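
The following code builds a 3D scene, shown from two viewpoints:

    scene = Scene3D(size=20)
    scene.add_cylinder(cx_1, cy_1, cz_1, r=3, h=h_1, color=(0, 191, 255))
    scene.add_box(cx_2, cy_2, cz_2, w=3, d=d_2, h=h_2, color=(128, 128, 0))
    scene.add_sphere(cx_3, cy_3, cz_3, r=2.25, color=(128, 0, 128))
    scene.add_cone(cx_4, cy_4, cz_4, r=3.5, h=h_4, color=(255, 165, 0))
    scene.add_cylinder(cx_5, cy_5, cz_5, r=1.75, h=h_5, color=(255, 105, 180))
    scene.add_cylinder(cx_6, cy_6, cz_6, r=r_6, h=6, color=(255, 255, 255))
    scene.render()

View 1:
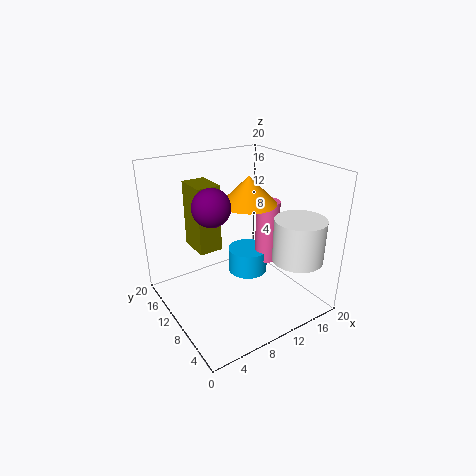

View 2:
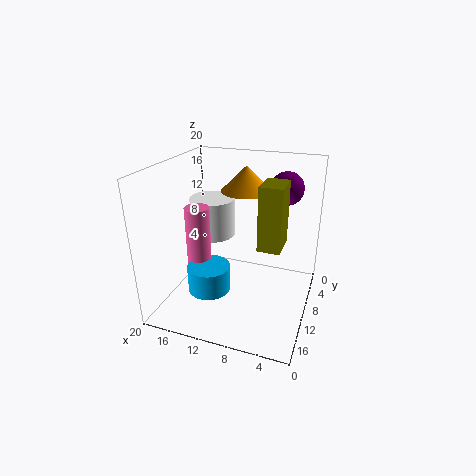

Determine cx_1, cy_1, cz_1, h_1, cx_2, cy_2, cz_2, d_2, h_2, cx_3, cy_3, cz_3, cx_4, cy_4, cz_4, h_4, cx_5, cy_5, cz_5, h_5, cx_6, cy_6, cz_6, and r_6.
cx_1 = 13.5; cy_1 = 12.5; cz_1 = 2.5; h_1 = 3.75; cx_2 = 3.5; cy_2 = 8.5; cz_2 = 10; d_2 = 4.25; h_2 = 8.5; cx_3 = 4.25; cy_3 = 6.75; cz_3 = 16.75; cx_4 = 9.75; cy_4 = 7.25; cz_4 = 16; h_4 = 3.5; cx_5 = 15.75; cy_5 = 10.75; cz_5 = 4.75; h_5 = 9.25; cx_6 = 16.25; cy_6 = 4.5; cz_6 = 7.25; r_6 = 3.5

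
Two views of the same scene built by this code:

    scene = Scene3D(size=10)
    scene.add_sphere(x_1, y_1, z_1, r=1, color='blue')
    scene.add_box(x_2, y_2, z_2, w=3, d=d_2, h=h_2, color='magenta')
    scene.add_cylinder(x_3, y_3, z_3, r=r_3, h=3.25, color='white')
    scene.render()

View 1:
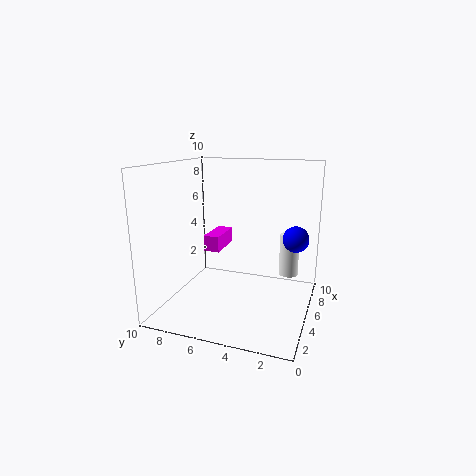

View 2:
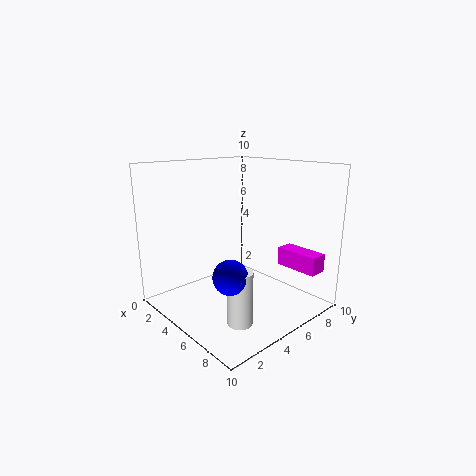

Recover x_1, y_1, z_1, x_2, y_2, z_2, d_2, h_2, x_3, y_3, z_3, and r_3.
x_1 = 8.25; y_1 = 1.5; z_1 = 4.25; x_2 = 6.75; y_2 = 7.25; z_2 = 3; d_2 = 1.25; h_2 = 1.25; x_3 = 8.5; y_3 = 2; z_3 = 1.25; r_3 = 0.75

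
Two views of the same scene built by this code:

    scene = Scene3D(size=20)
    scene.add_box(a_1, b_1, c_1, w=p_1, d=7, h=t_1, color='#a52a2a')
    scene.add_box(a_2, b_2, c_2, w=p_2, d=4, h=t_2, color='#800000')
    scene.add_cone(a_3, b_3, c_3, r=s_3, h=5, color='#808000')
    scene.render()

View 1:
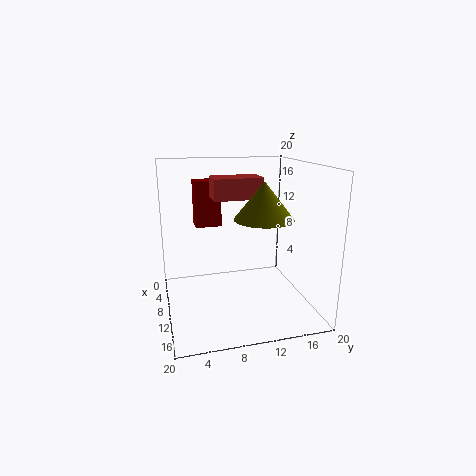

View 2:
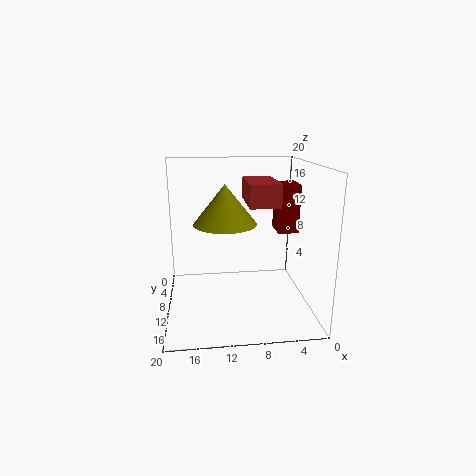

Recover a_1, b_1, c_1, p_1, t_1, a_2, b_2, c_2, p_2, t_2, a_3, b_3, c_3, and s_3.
a_1 = 5; b_1 = 7; c_1 = 15; p_1 = 4; t_1 = 3; a_2 = 1; b_2 = 5; c_2 = 10; p_2 = 3; t_2 = 7; a_3 = 12; b_3 = 13; c_3 = 13; s_3 = 4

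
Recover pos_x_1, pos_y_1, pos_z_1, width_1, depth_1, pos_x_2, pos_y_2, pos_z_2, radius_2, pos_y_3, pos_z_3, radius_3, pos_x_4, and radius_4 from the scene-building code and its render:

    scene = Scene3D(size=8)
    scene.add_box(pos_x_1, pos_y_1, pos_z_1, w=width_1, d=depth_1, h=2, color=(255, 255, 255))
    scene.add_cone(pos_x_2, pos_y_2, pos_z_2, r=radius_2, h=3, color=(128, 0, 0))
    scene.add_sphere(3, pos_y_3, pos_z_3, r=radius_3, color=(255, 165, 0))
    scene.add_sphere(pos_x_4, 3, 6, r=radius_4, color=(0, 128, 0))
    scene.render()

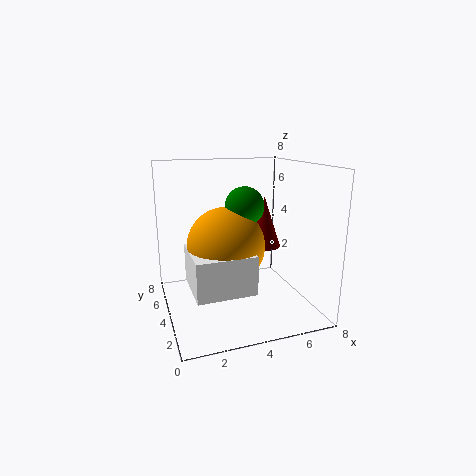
pos_x_1 = 1; pos_y_1 = 1; pos_z_1 = 2; width_1 = 3; depth_1 = 3; pos_x_2 = 6; pos_y_2 = 5; pos_z_2 = 3; radius_2 = 1; pos_y_3 = 3; pos_z_3 = 4; radius_3 = 2; pos_x_4 = 4; radius_4 = 1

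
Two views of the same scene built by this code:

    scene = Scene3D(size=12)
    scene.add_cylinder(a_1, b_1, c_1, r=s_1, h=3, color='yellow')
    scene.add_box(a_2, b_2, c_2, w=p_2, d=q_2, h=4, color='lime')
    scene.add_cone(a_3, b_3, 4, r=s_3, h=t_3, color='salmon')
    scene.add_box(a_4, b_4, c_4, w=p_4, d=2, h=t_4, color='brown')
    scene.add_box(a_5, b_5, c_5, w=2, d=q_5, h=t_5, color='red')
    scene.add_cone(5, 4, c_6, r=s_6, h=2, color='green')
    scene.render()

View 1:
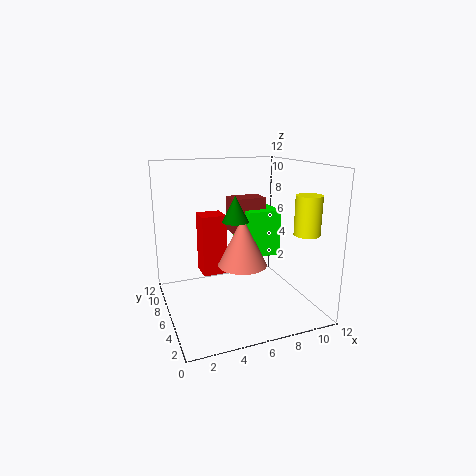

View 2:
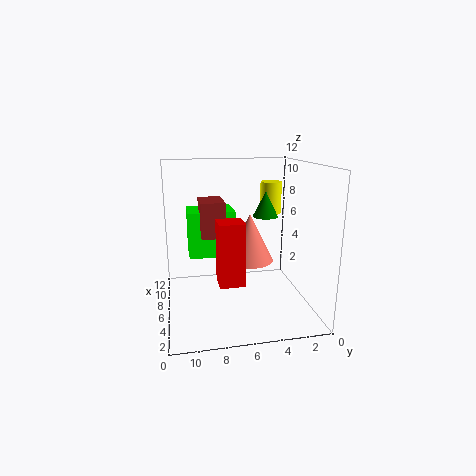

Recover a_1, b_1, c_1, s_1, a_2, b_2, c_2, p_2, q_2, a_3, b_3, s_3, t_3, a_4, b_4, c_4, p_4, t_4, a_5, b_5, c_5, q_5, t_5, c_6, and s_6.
a_1 = 10, b_1 = 2, c_1 = 7, s_1 = 1, a_2 = 7, b_2 = 6, c_2 = 4, p_2 = 3, q_2 = 4, a_3 = 6, b_3 = 5, s_3 = 2, t_3 = 4, a_4 = 6, b_4 = 7, c_4 = 6, p_4 = 3, t_4 = 3, a_5 = 3, b_5 = 6, c_5 = 3, q_5 = 2, t_5 = 5, c_6 = 8, s_6 = 1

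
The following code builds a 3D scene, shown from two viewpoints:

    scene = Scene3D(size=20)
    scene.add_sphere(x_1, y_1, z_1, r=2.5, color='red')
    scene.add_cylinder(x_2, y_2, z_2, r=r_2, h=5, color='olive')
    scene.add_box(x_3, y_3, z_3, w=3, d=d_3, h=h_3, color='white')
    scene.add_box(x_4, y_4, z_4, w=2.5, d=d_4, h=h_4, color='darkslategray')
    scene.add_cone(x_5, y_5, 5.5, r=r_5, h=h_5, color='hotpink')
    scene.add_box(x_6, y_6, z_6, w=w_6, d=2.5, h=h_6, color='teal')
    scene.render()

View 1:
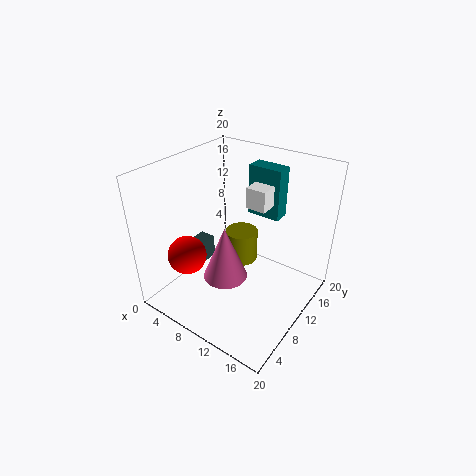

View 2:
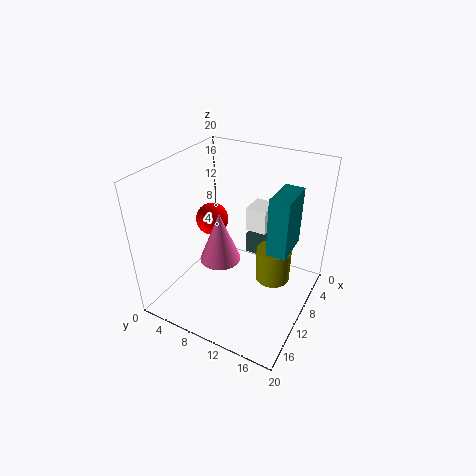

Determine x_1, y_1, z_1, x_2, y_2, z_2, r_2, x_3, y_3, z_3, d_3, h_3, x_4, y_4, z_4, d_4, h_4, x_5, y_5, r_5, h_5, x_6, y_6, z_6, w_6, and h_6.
x_1 = 6.5
y_1 = 3.5
z_1 = 9.5
x_2 = 7.5
y_2 = 14.5
z_2 = 3
r_2 = 2.5
x_3 = 9.5
y_3 = 12.5
z_3 = 13.5
d_3 = 2.5
h_3 = 3
x_4 = 1
y_4 = 8
z_4 = 3
d_4 = 4.5
h_4 = 3.5
x_5 = 10
y_5 = 7
r_5 = 3
h_5 = 7.5
x_6 = 8
y_6 = 15.5
z_6 = 11
w_6 = 5
h_6 = 7.5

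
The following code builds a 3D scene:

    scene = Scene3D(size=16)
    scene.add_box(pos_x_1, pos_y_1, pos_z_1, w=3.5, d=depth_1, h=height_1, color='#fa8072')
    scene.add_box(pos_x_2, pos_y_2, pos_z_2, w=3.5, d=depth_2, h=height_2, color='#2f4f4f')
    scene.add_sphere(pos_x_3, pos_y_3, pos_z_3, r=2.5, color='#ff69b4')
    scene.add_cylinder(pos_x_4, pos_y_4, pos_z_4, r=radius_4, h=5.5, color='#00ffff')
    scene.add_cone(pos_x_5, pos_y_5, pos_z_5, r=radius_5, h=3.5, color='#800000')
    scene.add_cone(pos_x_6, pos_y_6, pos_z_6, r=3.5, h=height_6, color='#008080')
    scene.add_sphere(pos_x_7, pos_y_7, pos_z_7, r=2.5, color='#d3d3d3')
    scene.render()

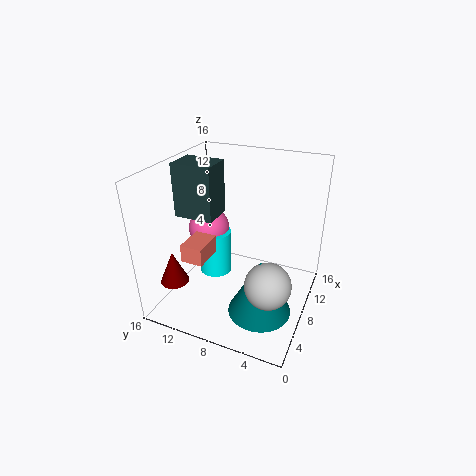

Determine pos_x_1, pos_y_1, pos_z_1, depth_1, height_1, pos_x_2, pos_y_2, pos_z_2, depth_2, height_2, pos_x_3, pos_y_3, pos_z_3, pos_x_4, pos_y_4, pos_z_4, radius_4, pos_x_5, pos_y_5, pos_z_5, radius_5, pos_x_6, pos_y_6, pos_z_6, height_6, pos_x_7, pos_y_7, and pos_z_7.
pos_x_1 = 4
pos_y_1 = 10.5
pos_z_1 = 6
depth_1 = 2.5
height_1 = 2
pos_x_2 = 6.5
pos_y_2 = 10.5
pos_z_2 = 10
depth_2 = 4.5
height_2 = 6
pos_x_3 = 10.5
pos_y_3 = 13
pos_z_3 = 7
pos_x_4 = 10
pos_y_4 = 12
pos_z_4 = 1.5
radius_4 = 2
pos_x_5 = 2.5
pos_y_5 = 13
pos_z_5 = 4.5
radius_5 = 1.5
pos_x_6 = 6
pos_y_6 = 4.5
pos_z_6 = 0.5
height_6 = 6.5
pos_x_7 = 5.5
pos_y_7 = 3.5
pos_z_7 = 4.5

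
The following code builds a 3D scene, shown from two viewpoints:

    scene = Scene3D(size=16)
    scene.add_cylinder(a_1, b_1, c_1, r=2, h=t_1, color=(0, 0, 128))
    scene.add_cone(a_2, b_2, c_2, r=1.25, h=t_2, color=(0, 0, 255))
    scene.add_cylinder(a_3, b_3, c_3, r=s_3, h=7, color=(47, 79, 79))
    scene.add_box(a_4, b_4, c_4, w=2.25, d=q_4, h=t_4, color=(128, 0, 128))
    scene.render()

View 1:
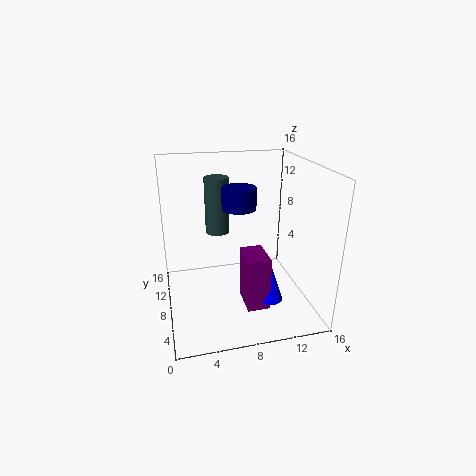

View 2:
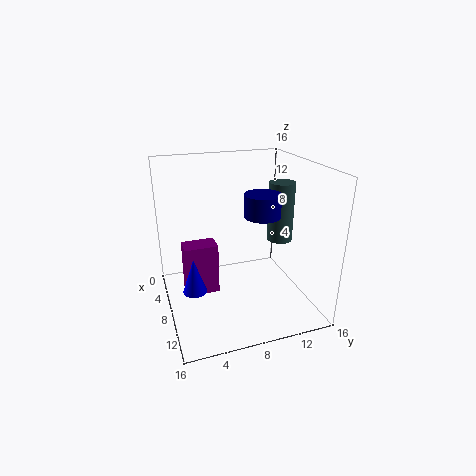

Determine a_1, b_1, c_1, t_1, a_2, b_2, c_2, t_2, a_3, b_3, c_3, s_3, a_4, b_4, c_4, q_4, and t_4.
a_1 = 8.75
b_1 = 10.5
c_1 = 10.5
t_1 = 2.5
a_2 = 10
b_2 = 2.5
c_2 = 3.5
t_2 = 3.75
a_3 = 6.75
b_3 = 13.75
c_3 = 6.5
s_3 = 1.5
a_4 = 7.5
b_4 = 1.75
c_4 = 2.75
q_4 = 3.5
t_4 = 5.5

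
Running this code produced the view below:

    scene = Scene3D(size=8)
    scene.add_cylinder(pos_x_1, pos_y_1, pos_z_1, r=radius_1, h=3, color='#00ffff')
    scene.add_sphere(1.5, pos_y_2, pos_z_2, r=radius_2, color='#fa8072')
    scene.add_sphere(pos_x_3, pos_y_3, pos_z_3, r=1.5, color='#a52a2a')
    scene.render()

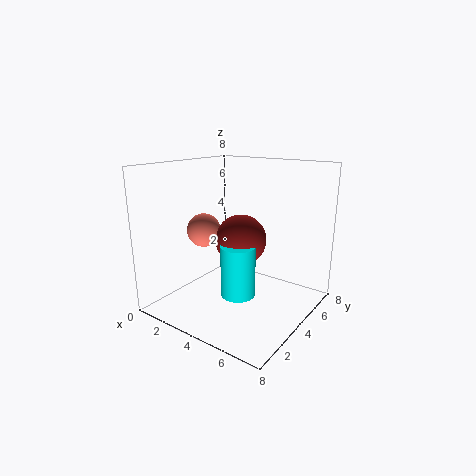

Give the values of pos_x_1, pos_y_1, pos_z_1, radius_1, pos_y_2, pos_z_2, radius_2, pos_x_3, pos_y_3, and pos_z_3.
pos_x_1 = 4; pos_y_1 = 4; pos_z_1 = 0.5; radius_1 = 1; pos_y_2 = 4; pos_z_2 = 4; radius_2 = 1; pos_x_3 = 3.5; pos_y_3 = 5; pos_z_3 = 3.5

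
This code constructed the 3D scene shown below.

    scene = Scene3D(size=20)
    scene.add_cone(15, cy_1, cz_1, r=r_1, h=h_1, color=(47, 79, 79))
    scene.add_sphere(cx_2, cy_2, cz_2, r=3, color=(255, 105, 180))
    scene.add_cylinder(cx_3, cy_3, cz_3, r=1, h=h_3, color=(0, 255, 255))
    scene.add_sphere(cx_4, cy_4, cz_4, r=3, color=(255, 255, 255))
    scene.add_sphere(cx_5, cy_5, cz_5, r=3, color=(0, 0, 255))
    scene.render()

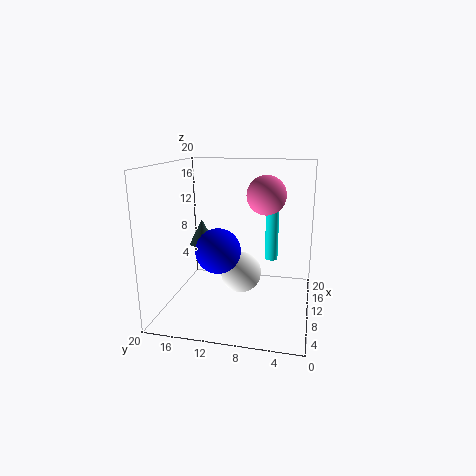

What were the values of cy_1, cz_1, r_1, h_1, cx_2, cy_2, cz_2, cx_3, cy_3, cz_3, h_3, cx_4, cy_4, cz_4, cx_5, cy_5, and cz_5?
cy_1 = 17, cz_1 = 7, r_1 = 2, h_1 = 4, cx_2 = 16, cy_2 = 7, cz_2 = 15, cx_3 = 16, cy_3 = 6, cz_3 = 5, h_3 = 10, cx_4 = 12, cy_4 = 10, cz_4 = 4, cx_5 = 7, cy_5 = 12, cz_5 = 9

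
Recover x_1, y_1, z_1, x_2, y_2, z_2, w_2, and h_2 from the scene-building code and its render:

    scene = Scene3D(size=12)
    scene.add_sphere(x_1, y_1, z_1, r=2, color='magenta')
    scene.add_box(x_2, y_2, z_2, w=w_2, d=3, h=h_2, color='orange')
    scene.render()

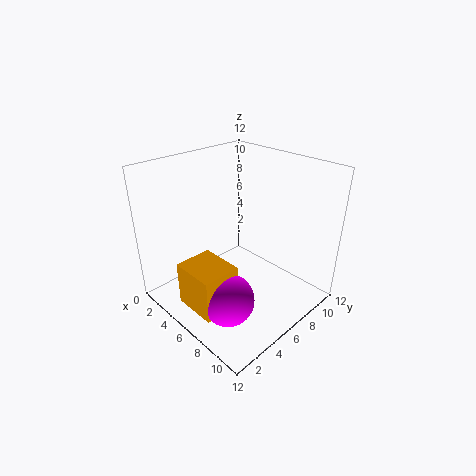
x_1 = 8.5
y_1 = 2.5
z_1 = 3
x_2 = 5
y_2 = 0.5
z_2 = 2
w_2 = 3.5
h_2 = 3.5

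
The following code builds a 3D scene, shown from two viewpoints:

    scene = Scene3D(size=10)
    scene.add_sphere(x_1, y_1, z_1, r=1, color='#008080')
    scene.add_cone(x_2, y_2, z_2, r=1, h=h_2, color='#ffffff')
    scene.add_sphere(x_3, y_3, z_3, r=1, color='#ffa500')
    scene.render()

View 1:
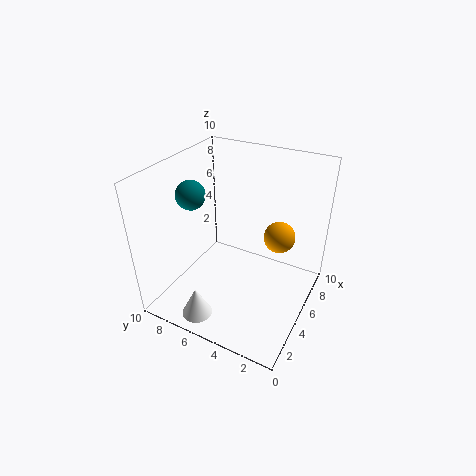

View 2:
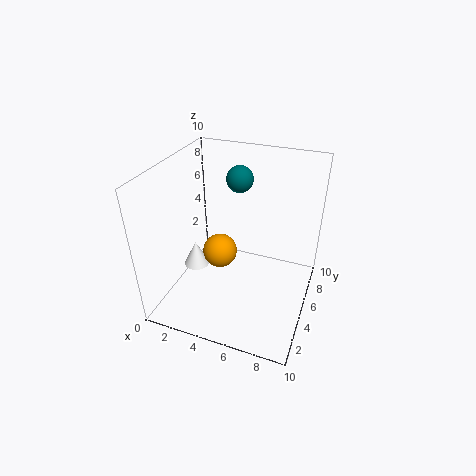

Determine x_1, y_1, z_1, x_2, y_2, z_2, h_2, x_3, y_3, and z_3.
x_1 = 4, y_1 = 8, z_1 = 8, x_2 = 1, y_2 = 6, z_2 = 1, h_2 = 2, x_3 = 5, y_3 = 2, z_3 = 6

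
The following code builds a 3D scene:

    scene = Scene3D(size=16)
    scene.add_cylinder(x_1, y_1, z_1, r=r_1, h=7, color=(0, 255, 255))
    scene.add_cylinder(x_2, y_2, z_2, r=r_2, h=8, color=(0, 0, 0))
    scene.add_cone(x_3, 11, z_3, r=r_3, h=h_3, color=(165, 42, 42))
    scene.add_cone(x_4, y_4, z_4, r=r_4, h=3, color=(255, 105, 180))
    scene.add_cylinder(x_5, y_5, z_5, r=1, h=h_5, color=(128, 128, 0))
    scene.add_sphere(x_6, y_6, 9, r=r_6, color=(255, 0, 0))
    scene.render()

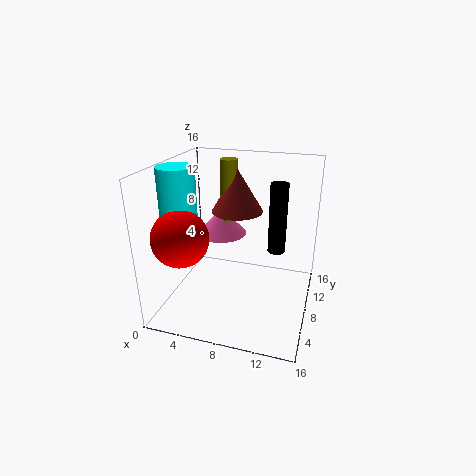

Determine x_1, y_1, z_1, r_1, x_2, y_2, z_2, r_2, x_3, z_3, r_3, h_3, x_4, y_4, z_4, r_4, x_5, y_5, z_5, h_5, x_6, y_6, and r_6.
x_1 = 2, y_1 = 6, z_1 = 9, r_1 = 2, x_2 = 12, y_2 = 10, z_2 = 6, r_2 = 1, x_3 = 7, z_3 = 10, r_3 = 3, h_3 = 5, x_4 = 5, y_4 = 11, z_4 = 7, r_4 = 3, x_5 = 6, y_5 = 11, z_5 = 9, h_5 = 7, x_6 = 3, y_6 = 4, r_6 = 3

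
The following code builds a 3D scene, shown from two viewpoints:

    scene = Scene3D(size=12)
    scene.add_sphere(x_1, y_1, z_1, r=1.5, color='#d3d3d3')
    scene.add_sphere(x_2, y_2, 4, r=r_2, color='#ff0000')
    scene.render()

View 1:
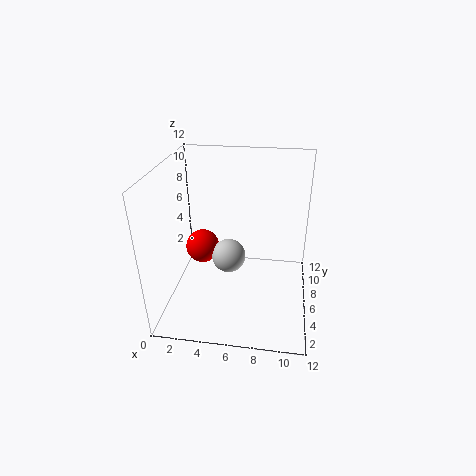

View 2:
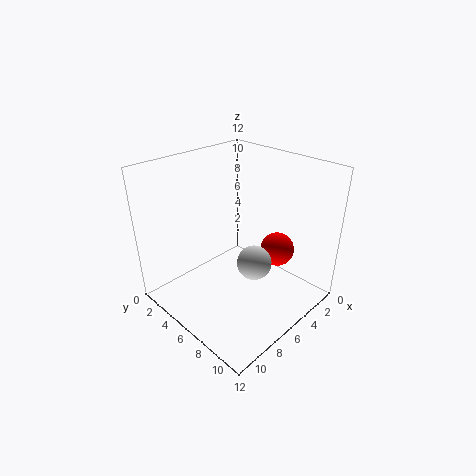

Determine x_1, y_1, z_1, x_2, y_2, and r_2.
x_1 = 5, y_1 = 7, z_1 = 3.5, x_2 = 2.5, y_2 = 7.5, r_2 = 1.5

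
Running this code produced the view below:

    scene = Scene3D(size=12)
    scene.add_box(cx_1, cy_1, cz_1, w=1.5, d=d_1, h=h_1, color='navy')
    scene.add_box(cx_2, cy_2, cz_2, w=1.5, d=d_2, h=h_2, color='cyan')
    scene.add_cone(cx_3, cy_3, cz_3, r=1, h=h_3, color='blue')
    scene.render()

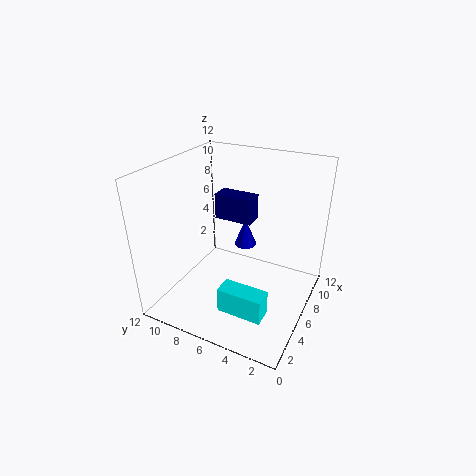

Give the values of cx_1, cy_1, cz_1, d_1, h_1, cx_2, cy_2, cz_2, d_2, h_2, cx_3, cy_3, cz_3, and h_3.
cx_1 = 5
cy_1 = 4.5
cz_1 = 8
d_1 = 3
h_1 = 2
cx_2 = 1.5
cy_2 = 2
cz_2 = 2
d_2 = 3.5
h_2 = 2
cx_3 = 8.5
cy_3 = 6.5
cz_3 = 4
h_3 = 2.5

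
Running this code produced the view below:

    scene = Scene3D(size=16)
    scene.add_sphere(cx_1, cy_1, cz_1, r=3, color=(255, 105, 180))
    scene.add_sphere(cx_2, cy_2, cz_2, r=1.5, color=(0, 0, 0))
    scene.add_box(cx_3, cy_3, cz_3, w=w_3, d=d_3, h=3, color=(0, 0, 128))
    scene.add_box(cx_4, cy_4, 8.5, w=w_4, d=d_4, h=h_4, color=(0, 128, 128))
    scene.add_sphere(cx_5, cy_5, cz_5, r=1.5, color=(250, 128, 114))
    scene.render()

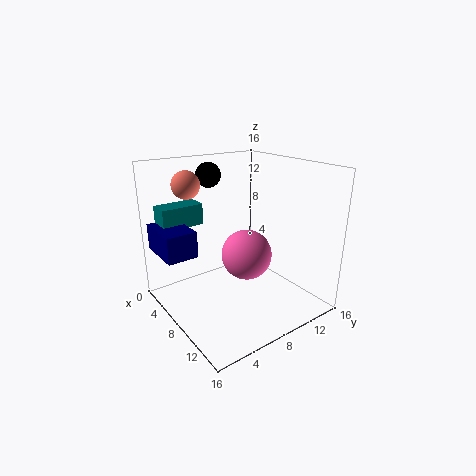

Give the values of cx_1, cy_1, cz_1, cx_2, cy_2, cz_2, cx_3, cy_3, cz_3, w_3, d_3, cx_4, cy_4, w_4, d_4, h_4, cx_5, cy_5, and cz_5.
cx_1 = 7; cy_1 = 10; cz_1 = 5; cx_2 = 2; cy_2 = 8; cz_2 = 14; cx_3 = 0.5; cy_3 = 0.5; cz_3 = 6; w_3 = 5.5; d_3 = 3.5; cx_4 = 0.5; cy_4 = 1.5; w_4 = 2.5; d_4 = 5; h_4 = 2.5; cx_5 = 5; cy_5 = 3.5; cz_5 = 14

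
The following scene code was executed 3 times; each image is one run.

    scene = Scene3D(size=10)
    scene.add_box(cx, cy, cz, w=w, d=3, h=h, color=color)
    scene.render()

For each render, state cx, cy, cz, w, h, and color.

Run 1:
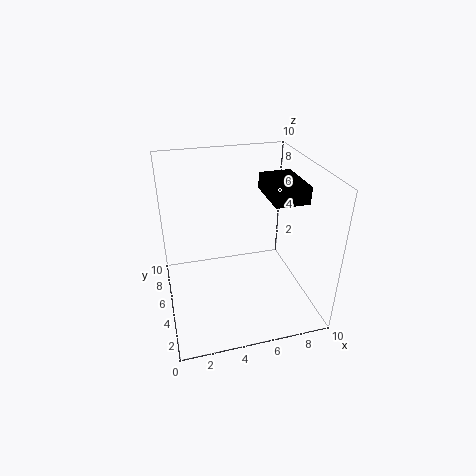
cx = 6; cy = 1; cz = 9; w = 2; h = 1; color = 'black'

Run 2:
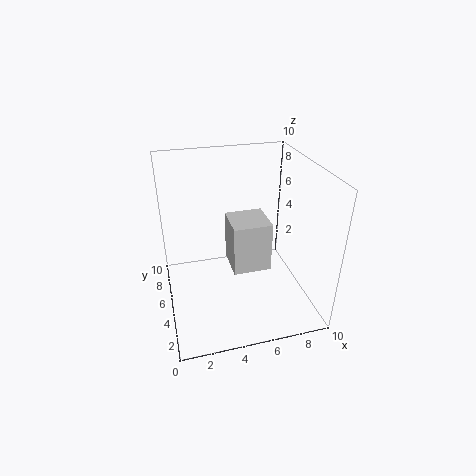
cx = 5; cy = 6; cz = 1; w = 3; h = 4; color = 'lightgray'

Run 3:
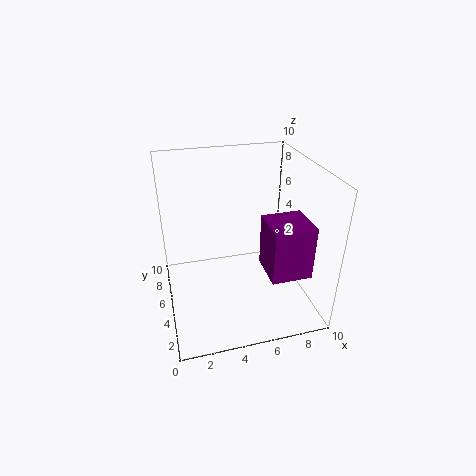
cx = 7; cy = 3; cz = 2; w = 3; h = 4; color = 'purple'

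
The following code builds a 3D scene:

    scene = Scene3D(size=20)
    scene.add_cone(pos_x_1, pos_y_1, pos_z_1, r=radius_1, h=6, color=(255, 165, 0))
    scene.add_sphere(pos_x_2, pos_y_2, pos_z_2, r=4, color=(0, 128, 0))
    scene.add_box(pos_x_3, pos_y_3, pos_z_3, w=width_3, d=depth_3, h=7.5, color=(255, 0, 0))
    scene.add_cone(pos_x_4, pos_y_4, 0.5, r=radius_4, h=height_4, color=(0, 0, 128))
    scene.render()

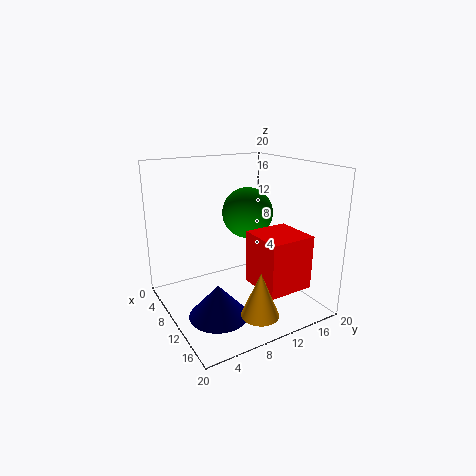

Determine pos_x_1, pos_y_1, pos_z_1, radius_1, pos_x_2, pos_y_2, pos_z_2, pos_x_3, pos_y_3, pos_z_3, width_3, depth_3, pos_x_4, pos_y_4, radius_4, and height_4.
pos_x_1 = 16.5, pos_y_1 = 9.5, pos_z_1 = 1.5, radius_1 = 2.5, pos_x_2 = 4.5, pos_y_2 = 15, pos_z_2 = 11.5, pos_x_3 = 10.5, pos_y_3 = 11, pos_z_3 = 3.5, width_3 = 6.5, depth_3 = 6.5, pos_x_4 = 12.5, pos_y_4 = 5.5, radius_4 = 4, height_4 = 4.5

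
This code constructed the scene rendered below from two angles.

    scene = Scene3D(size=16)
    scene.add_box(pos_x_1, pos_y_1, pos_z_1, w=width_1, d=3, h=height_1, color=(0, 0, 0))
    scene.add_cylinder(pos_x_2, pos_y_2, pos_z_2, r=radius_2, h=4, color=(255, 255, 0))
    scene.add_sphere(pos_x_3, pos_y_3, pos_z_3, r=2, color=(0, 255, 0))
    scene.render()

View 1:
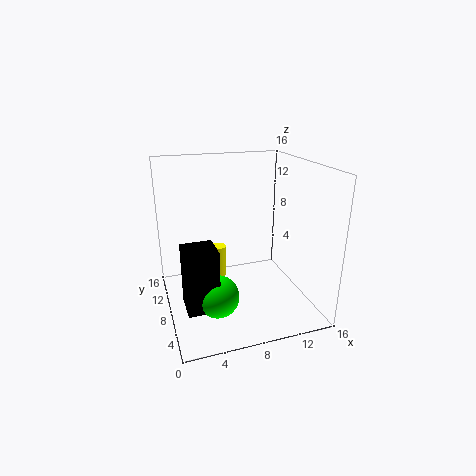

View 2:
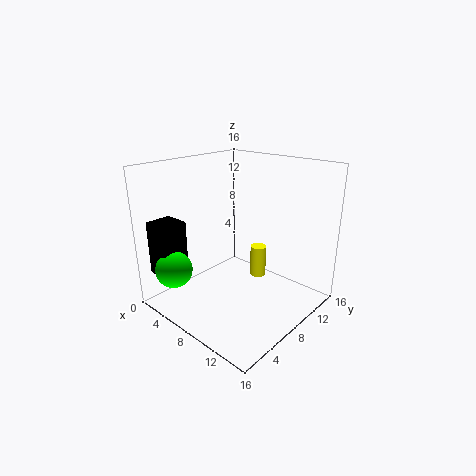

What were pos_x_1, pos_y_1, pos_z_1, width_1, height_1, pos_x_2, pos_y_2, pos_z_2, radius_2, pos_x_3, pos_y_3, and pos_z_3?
pos_x_1 = 1; pos_y_1 = 1; pos_z_1 = 4; width_1 = 3; height_1 = 6; pos_x_2 = 7; pos_y_2 = 13; pos_z_2 = 1; radius_2 = 1; pos_x_3 = 4; pos_y_3 = 2; pos_z_3 = 5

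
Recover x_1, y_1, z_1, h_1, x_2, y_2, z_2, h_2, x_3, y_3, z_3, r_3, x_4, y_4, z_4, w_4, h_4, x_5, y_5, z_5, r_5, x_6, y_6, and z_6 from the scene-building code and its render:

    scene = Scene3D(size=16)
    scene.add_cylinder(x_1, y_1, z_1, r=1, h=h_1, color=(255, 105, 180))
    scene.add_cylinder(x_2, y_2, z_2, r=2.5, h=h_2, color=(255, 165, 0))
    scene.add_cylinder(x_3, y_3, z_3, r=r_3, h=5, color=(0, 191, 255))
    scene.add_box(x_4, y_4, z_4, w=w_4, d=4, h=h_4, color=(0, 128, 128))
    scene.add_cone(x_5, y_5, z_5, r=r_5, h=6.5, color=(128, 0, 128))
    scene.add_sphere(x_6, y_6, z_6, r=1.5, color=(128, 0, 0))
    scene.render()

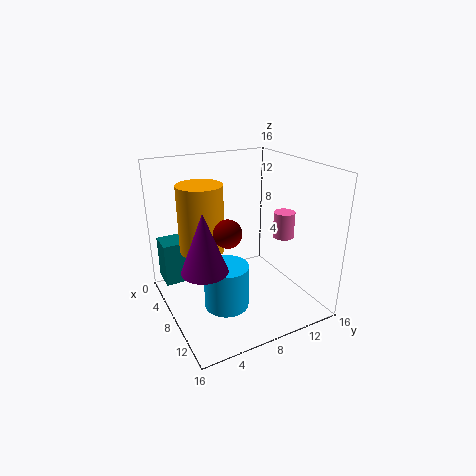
x_1 = 13.5, y_1 = 10, z_1 = 10, h_1 = 2.5, x_2 = 6, y_2 = 4.5, z_2 = 6.5, h_2 = 7.5, x_3 = 9, y_3 = 6, z_3 = 0.5, r_3 = 2.5, x_4 = 1.5, y_4 = 0.5, z_4 = 2, w_4 = 3, h_4 = 5, x_5 = 9, y_5 = 3.5, z_5 = 5.5, r_5 = 2.5, x_6 = 9.5, y_6 = 6, z_6 = 9.5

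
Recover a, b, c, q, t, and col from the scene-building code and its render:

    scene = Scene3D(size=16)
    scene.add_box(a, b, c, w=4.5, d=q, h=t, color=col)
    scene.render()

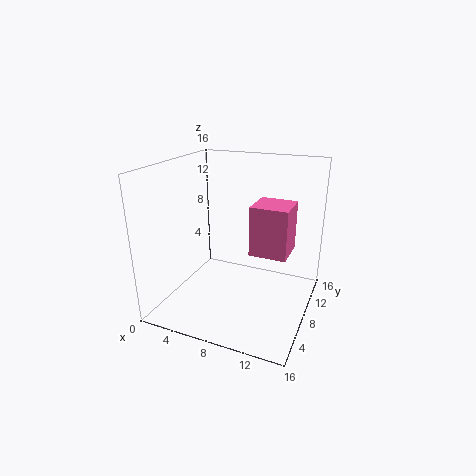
a = 8.5, b = 10, c = 5, q = 4.5, t = 6, col = 'hotpink'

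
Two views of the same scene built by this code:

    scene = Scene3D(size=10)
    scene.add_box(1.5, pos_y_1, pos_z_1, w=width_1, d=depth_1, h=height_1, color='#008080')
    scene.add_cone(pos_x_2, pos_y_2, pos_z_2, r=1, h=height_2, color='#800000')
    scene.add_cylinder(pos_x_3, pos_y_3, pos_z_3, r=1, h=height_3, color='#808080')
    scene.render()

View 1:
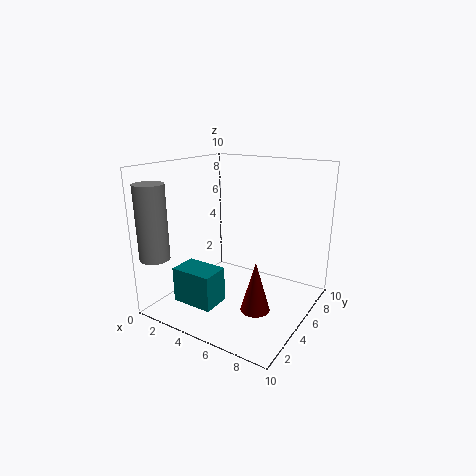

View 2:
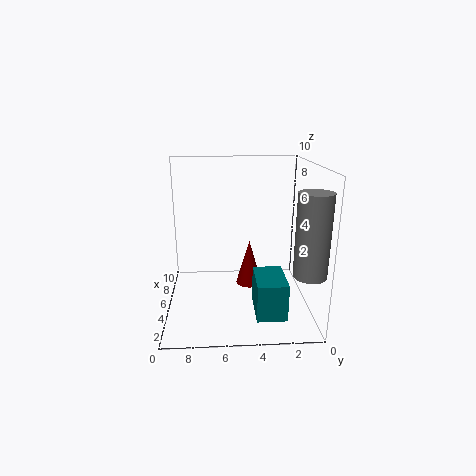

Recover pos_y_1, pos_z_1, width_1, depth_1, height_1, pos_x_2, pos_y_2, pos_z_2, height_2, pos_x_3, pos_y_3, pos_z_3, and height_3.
pos_y_1 = 2
pos_z_1 = 0.5
width_1 = 3
depth_1 = 2
height_1 = 2.5
pos_x_2 = 7
pos_y_2 = 4
pos_z_2 = 0.5
height_2 = 3.5
pos_x_3 = 1
pos_y_3 = 1
pos_z_3 = 4
height_3 = 5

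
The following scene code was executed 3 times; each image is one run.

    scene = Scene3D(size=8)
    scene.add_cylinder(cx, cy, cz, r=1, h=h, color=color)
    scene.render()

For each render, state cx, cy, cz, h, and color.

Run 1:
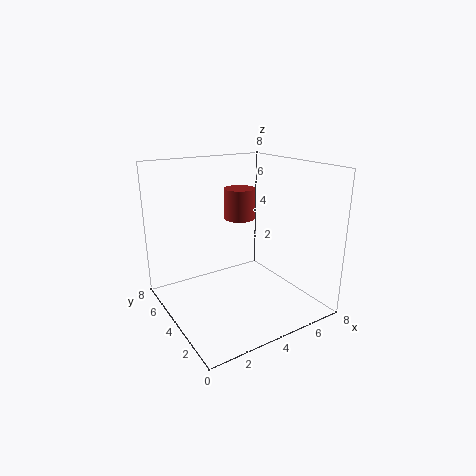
cx = 6, cy = 7, cz = 4, h = 2, color = 'brown'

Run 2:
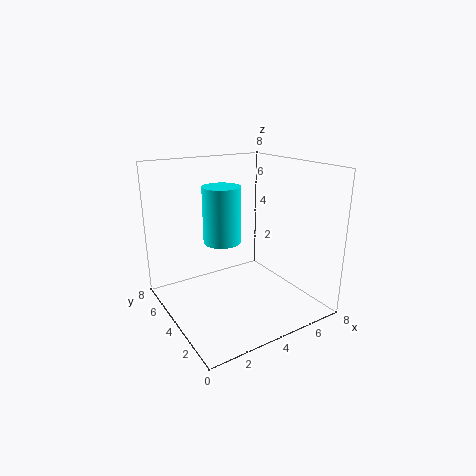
cx = 3, cy = 4, cz = 4, h = 3, color = 'cyan'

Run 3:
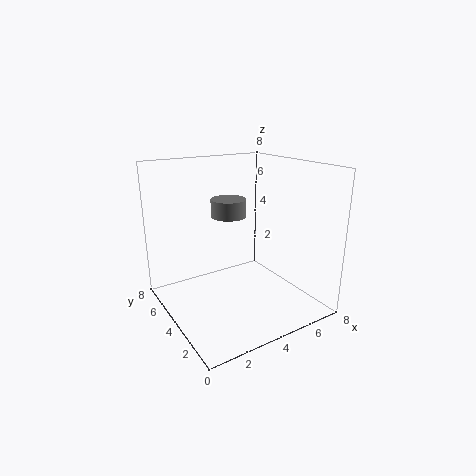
cx = 4, cy = 5, cz = 5, h = 1, color = 'gray'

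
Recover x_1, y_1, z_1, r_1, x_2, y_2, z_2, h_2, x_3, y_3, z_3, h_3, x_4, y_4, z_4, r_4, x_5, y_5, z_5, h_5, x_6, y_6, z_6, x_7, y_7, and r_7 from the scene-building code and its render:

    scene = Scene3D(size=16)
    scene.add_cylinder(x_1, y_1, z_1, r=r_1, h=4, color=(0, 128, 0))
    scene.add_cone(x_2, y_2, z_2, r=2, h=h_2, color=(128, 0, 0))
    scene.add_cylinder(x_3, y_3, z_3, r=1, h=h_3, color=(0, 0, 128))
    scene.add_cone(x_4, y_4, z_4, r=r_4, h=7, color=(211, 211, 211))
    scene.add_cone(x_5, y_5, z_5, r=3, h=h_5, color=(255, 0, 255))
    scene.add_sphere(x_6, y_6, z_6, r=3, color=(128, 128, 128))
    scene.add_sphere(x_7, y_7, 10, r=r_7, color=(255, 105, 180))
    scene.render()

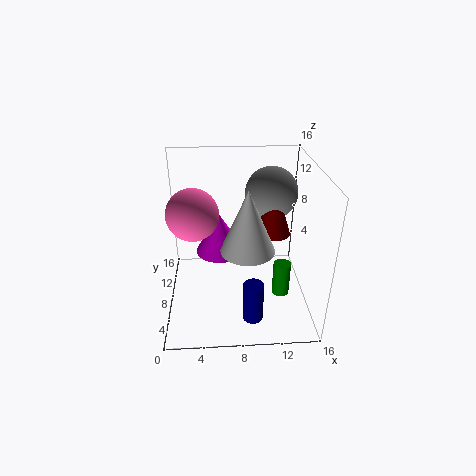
x_1 = 13; y_1 = 7; z_1 = 1; r_1 = 1; x_2 = 12; y_2 = 9; z_2 = 8; h_2 = 6; x_3 = 9; y_3 = 1; z_3 = 3; h_3 = 4; x_4 = 9; y_4 = 7; z_4 = 7; r_4 = 3; x_5 = 6; y_5 = 12; z_5 = 4; h_5 = 5; x_6 = 12; y_6 = 11; z_6 = 12; x_7 = 3; y_7 = 10; r_7 = 3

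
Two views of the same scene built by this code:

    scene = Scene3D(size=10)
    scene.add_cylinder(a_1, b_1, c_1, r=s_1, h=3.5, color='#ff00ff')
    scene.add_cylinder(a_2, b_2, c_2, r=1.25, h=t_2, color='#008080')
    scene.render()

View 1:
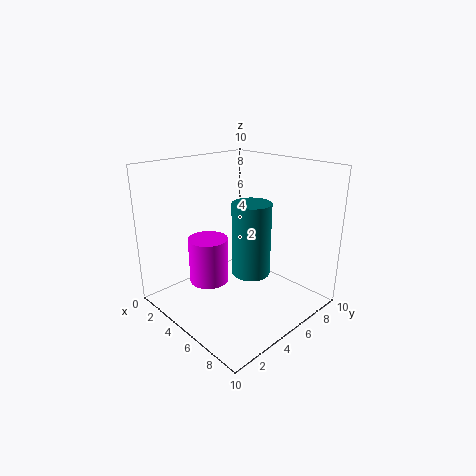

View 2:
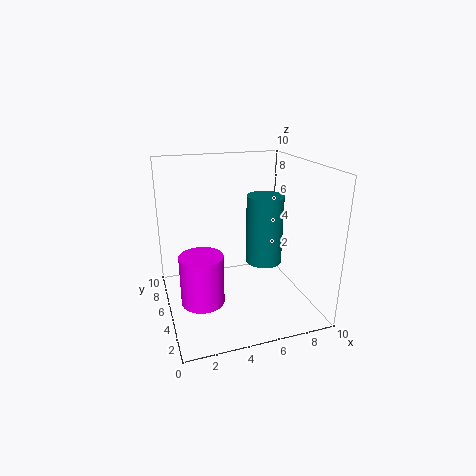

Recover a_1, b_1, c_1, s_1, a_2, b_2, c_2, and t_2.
a_1 = 2.25
b_1 = 4.5
c_1 = 0.75
s_1 = 1.5
a_2 = 6.75
b_2 = 4.5
c_2 = 3.25
t_2 = 4.75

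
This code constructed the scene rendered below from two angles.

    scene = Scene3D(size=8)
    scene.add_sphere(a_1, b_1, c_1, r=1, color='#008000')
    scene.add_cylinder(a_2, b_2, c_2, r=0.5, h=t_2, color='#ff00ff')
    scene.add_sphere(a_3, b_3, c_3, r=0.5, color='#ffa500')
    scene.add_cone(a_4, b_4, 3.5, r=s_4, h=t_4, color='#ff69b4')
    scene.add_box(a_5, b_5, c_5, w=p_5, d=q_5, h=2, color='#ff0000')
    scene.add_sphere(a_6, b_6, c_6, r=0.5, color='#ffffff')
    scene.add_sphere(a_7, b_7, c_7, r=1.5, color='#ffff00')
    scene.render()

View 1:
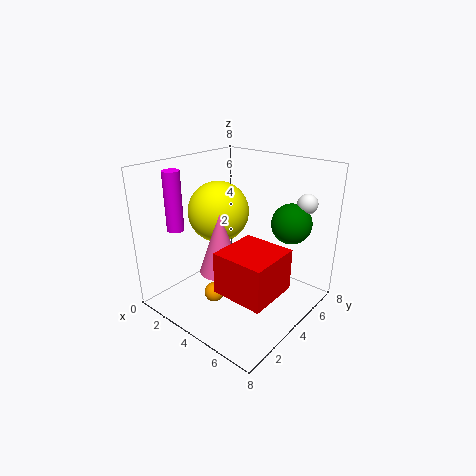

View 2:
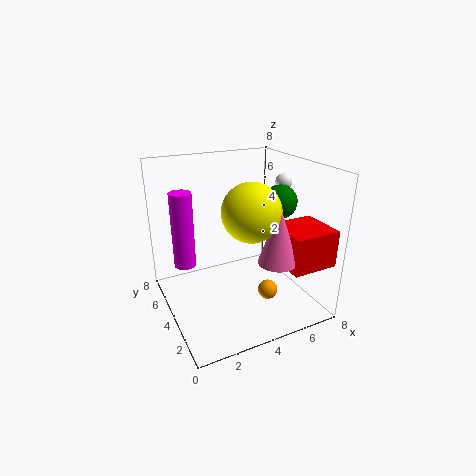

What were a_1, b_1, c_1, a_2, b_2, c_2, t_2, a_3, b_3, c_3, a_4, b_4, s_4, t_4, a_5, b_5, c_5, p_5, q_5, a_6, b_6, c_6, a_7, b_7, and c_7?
a_1 = 7, b_1 = 4.5, c_1 = 5.5, a_2 = 0.5, b_2 = 2.5, c_2 = 4, t_2 = 3.5, a_3 = 4.5, b_3 = 1.5, c_3 = 2, a_4 = 5, b_4 = 1.5, s_4 = 1, t_4 = 3, a_5 = 5.5, b_5 = 0.5, c_5 = 3, p_5 = 2.5, q_5 = 2.5, a_6 = 7.5, b_6 = 5, c_6 = 6.5, a_7 = 4, b_7 = 2.5, c_7 = 6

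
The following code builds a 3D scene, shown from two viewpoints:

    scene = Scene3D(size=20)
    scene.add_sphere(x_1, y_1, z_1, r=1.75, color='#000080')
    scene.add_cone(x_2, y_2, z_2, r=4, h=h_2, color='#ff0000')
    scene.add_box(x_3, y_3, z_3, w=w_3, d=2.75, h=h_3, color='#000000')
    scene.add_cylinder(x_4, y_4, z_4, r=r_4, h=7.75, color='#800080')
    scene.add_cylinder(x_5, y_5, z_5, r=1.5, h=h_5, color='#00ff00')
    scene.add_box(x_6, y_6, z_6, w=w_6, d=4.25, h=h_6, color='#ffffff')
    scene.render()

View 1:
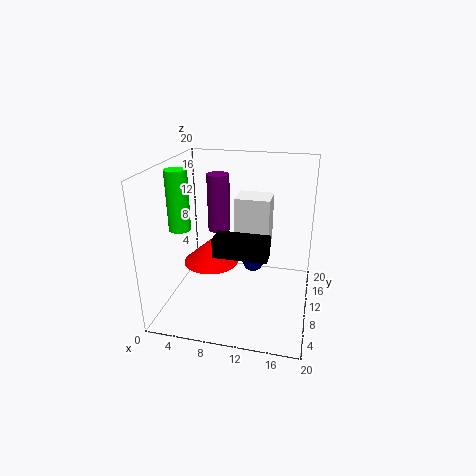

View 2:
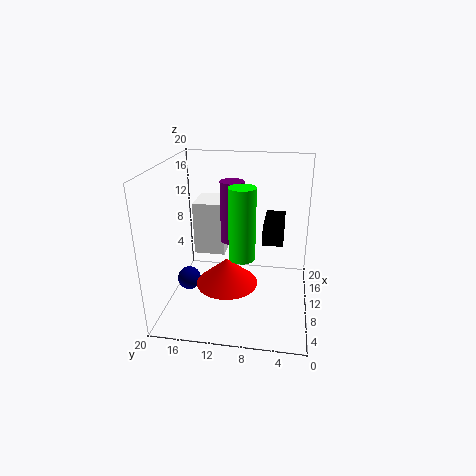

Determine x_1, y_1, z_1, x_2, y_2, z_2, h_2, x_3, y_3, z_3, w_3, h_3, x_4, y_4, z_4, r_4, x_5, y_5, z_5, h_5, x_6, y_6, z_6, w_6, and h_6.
x_1 = 10.75, y_1 = 17.75, z_1 = 2.25, x_2 = 5.75, y_2 = 10.75, z_2 = 5.5, h_2 = 3.5, x_3 = 8.25, y_3 = 3.75, z_3 = 10, w_3 = 6.75, h_3 = 2.5, x_4 = 7.25, y_4 = 10.25, z_4 = 11, r_4 = 1.5, x_5 = 2.25, y_5 = 8.25, z_5 = 11.25, h_5 = 8.25, x_6 = 9, y_6 = 11.75, z_6 = 7.75, w_6 = 5, h_6 = 7.25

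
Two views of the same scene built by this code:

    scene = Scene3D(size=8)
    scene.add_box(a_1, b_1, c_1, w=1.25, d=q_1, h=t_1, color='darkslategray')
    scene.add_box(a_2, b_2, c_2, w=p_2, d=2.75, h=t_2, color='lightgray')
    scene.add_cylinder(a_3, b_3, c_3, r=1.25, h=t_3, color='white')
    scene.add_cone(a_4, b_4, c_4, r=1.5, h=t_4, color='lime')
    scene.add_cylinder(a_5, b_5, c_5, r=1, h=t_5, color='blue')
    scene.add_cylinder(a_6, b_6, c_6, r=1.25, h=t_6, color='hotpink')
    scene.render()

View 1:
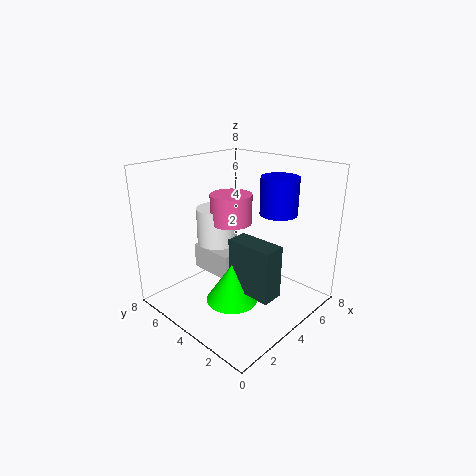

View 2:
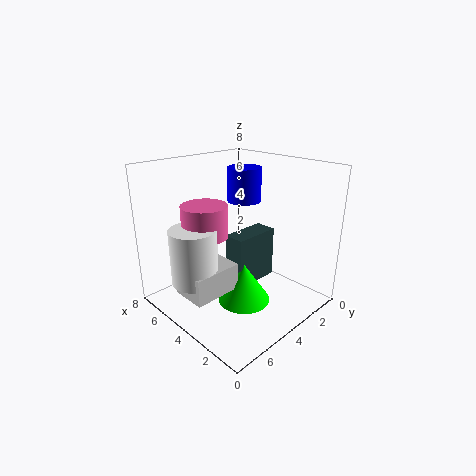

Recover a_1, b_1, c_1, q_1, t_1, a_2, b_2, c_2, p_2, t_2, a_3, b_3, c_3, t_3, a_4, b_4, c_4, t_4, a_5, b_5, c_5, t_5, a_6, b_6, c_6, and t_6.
a_1 = 3.5; b_1 = 1.5; c_1 = 1; q_1 = 2.75; t_1 = 3; a_2 = 3.5; b_2 = 4.5; c_2 = 1.25; p_2 = 2; t_2 = 1.5; a_3 = 4.75; b_3 = 6.5; c_3 = 2; t_3 = 3; a_4 = 3.5; b_4 = 4; c_4 = 0.25; t_4 = 2.25; a_5 = 5.25; b_5 = 2.25; c_5 = 5.5; t_5 = 2; a_6 = 5; b_6 = 5.5; c_6 = 4.25; t_6 = 1.75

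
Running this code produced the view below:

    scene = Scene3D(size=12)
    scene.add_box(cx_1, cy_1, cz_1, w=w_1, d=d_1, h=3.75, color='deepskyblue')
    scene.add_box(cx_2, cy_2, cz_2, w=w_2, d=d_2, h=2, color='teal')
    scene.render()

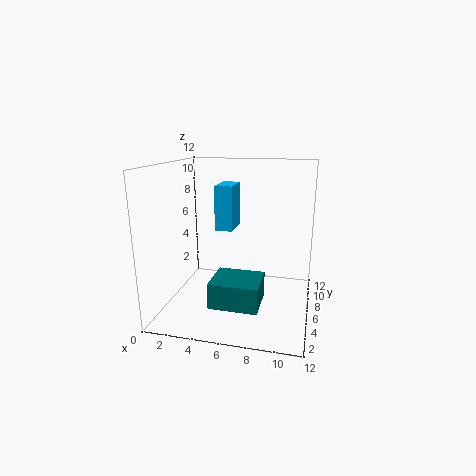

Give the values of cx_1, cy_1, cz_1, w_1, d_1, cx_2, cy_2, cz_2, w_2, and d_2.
cx_1 = 4; cy_1 = 6; cz_1 = 6.5; w_1 = 1.5; d_1 = 2.75; cx_2 = 4.75; cy_2 = 1.5; cz_2 = 1.75; w_2 = 3.75; d_2 = 3.25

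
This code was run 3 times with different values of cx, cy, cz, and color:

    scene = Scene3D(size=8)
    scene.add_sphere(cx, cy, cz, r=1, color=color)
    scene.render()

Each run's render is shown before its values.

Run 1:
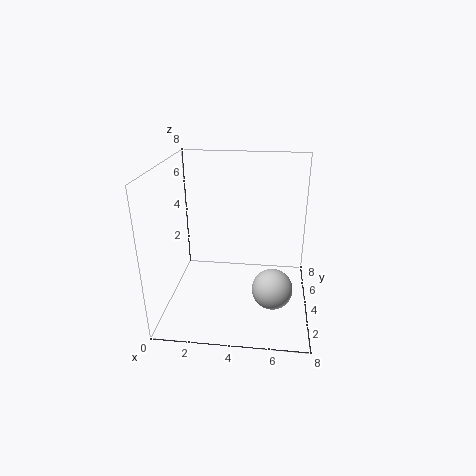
cx = 6
cy = 1.5
cz = 2.5
color = 'lightgray'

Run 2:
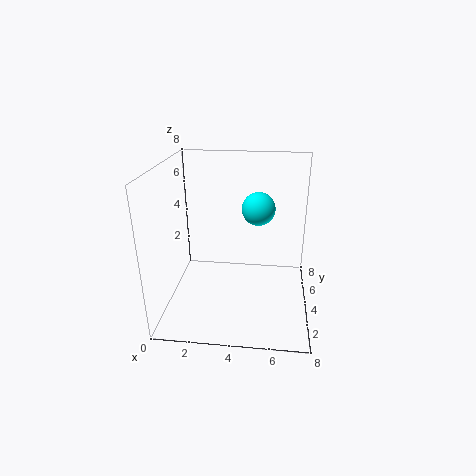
cx = 5
cy = 6
cz = 5
color = 'cyan'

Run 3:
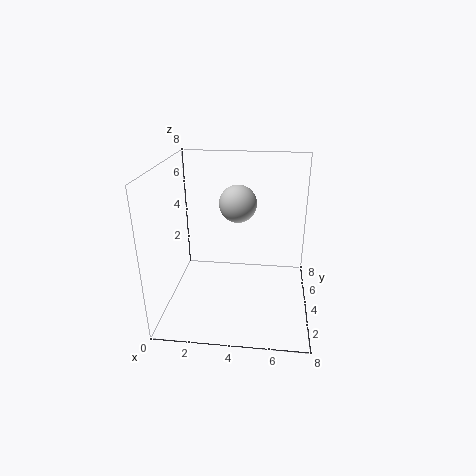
cx = 4
cy = 4
cz = 6
color = 'lightgray'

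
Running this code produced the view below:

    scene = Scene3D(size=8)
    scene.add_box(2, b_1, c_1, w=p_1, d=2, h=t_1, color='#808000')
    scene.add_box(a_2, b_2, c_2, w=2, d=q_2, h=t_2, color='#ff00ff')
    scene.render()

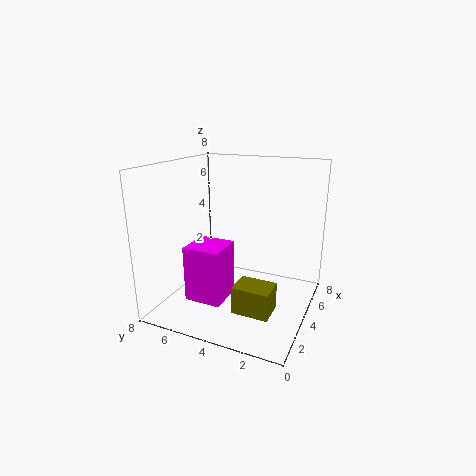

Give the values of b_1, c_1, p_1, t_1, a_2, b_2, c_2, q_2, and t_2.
b_1 = 1.5; c_1 = 0.5; p_1 = 1.5; t_1 = 1.5; a_2 = 1.5; b_2 = 4; c_2 = 1; q_2 = 2; t_2 = 3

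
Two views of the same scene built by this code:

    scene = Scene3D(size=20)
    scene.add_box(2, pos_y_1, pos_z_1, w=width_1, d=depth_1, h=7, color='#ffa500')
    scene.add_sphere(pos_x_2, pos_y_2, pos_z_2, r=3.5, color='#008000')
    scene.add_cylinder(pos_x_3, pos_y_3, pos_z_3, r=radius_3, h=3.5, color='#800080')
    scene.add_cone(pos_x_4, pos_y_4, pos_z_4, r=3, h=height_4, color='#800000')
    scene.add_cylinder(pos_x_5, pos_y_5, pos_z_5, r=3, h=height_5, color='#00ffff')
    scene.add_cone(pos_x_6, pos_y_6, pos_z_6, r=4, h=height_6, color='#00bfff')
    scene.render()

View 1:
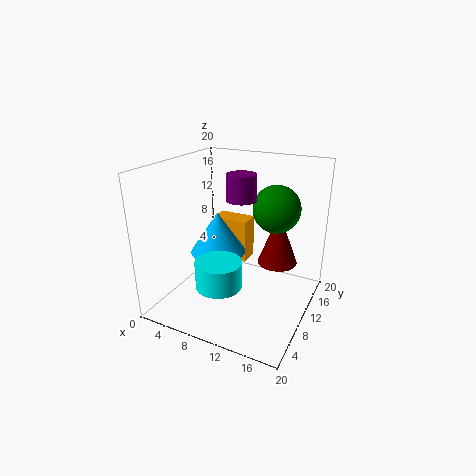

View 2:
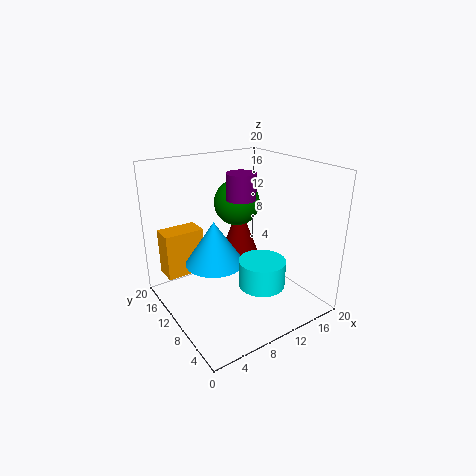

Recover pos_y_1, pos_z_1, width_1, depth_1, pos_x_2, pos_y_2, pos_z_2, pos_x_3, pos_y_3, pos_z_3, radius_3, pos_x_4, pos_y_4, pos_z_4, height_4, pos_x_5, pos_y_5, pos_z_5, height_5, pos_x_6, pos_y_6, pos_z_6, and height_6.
pos_y_1 = 16.5, pos_z_1 = 2.5, width_1 = 6, depth_1 = 3.5, pos_x_2 = 13.5, pos_y_2 = 15.5, pos_z_2 = 13, pos_x_3 = 10.5, pos_y_3 = 10, pos_z_3 = 15.5, radius_3 = 2, pos_x_4 = 14, pos_y_4 = 15.5, pos_z_4 = 4.5, height_4 = 8, pos_x_5 = 10, pos_y_5 = 4.5, pos_z_5 = 5.5, height_5 = 3.5, pos_x_6 = 6.5, pos_y_6 = 10.5, pos_z_6 = 7, height_6 = 6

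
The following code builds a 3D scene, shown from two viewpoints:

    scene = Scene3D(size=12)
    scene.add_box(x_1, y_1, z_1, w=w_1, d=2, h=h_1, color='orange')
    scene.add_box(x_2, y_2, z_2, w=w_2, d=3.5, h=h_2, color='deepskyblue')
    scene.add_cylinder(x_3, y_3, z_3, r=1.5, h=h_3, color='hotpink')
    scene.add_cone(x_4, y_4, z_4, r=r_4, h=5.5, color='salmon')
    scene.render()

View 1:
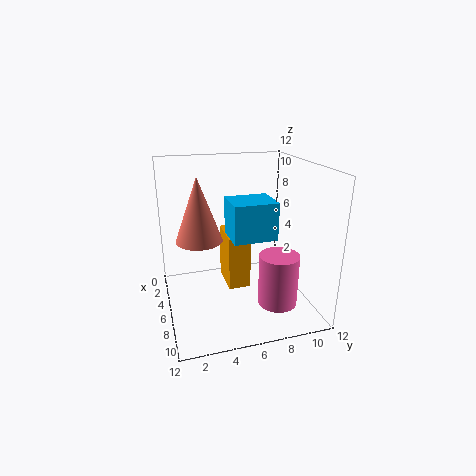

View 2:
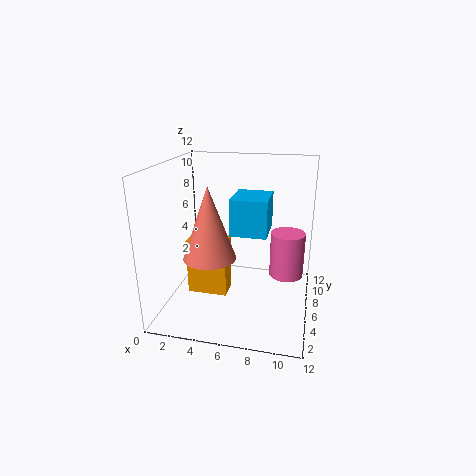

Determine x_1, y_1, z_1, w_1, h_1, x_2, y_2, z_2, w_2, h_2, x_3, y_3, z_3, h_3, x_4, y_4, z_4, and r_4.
x_1 = 1.5; y_1 = 5.5; z_1 = 0.5; w_1 = 3.5; h_1 = 5; x_2 = 5.5; y_2 = 5; z_2 = 6.5; w_2 = 3; h_2 = 3; x_3 = 10; y_3 = 8; z_3 = 2; h_3 = 4; x_4 = 4.5; y_4 = 3; z_4 = 5.5; r_4 = 2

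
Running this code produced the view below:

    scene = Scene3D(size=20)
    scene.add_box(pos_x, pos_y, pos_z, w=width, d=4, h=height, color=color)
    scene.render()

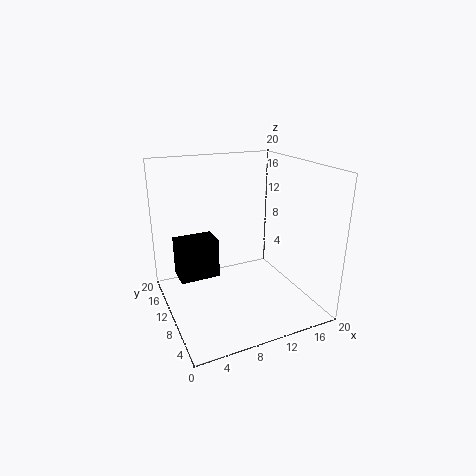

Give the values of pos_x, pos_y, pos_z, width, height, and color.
pos_x = 2.5, pos_y = 13.5, pos_z = 2.5, width = 6, height = 6, color = 'black'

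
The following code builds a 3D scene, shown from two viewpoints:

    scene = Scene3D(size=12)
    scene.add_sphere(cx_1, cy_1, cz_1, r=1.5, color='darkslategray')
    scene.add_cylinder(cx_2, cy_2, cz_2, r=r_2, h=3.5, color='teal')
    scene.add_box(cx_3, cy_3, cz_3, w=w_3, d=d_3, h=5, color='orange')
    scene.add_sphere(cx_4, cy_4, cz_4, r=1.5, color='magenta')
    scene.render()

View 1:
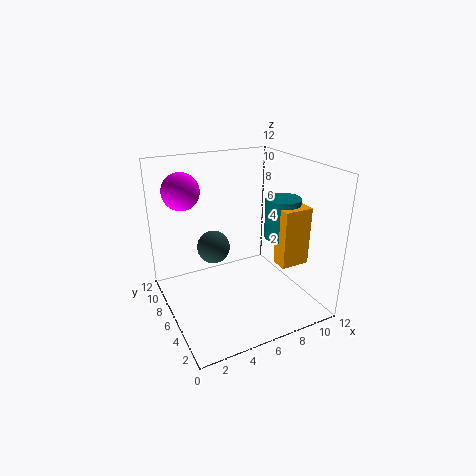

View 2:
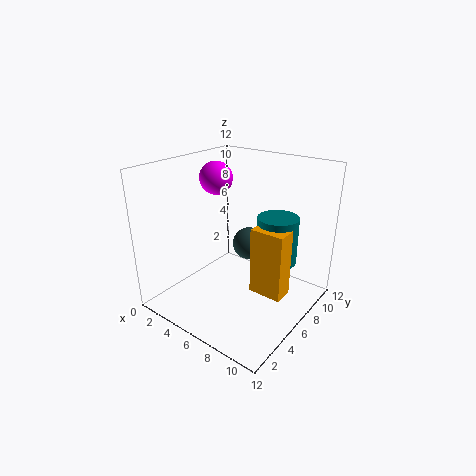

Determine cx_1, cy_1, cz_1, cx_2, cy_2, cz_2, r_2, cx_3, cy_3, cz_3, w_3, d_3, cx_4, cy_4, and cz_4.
cx_1 = 5, cy_1 = 9, cz_1 = 4, cx_2 = 10, cy_2 = 5.5, cz_2 = 5.5, r_2 = 1.5, cx_3 = 9, cy_3 = 3.5, cz_3 = 3.5, w_3 = 2.5, d_3 = 1.5, cx_4 = 2, cy_4 = 8, cz_4 = 10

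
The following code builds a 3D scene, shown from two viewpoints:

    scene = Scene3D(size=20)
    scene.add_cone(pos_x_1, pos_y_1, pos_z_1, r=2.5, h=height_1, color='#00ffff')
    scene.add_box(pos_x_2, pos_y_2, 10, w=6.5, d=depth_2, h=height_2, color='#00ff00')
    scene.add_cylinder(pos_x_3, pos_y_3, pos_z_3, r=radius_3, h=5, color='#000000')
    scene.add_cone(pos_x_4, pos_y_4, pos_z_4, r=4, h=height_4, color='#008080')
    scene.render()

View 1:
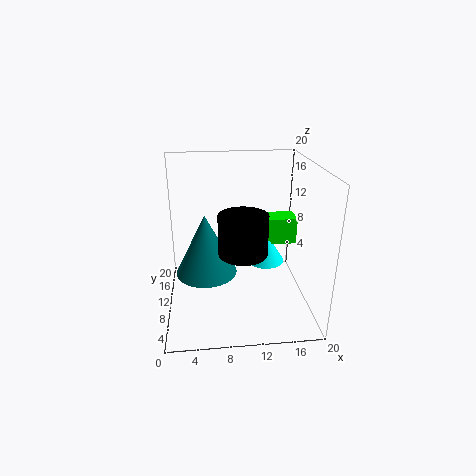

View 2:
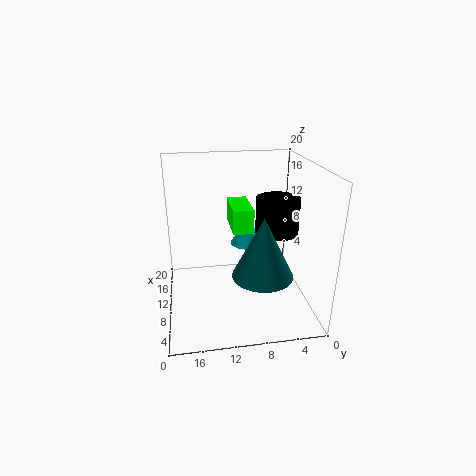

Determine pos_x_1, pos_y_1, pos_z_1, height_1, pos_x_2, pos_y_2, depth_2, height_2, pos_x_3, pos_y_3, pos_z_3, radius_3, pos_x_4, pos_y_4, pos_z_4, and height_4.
pos_x_1 = 13.5
pos_y_1 = 8
pos_z_1 = 7.5
height_1 = 4
pos_x_2 = 11
pos_y_2 = 7.5
depth_2 = 3
height_2 = 3.5
pos_x_3 = 10
pos_y_3 = 4.5
pos_z_3 = 10.5
radius_3 = 3
pos_x_4 = 5.5
pos_y_4 = 7.5
pos_z_4 = 6.5
height_4 = 8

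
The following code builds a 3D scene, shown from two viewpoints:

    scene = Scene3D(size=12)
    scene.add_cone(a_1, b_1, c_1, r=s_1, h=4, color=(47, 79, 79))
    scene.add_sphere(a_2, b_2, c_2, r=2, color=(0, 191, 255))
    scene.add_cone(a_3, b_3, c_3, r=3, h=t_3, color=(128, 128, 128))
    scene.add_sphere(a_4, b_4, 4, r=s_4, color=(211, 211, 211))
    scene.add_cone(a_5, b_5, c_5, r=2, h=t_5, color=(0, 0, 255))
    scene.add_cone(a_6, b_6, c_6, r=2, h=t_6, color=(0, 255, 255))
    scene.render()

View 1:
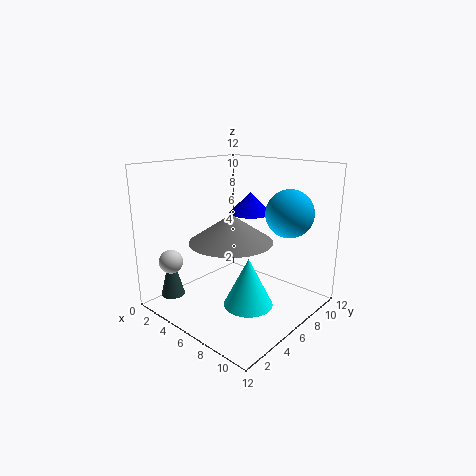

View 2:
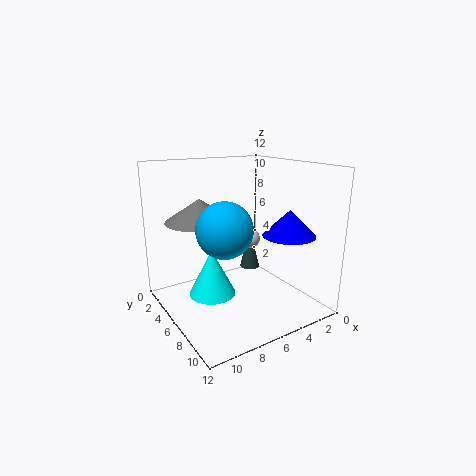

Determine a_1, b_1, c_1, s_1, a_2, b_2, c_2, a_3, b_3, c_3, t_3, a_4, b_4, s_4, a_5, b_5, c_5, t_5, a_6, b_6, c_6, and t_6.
a_1 = 2
b_1 = 2
c_1 = 1
s_1 = 1
a_2 = 9
b_2 = 9
c_2 = 8
a_3 = 8
b_3 = 3
c_3 = 7
t_3 = 2
a_4 = 2
b_4 = 2
s_4 = 1
a_5 = 4
b_5 = 10
c_5 = 7
t_5 = 2
a_6 = 8
b_6 = 5
c_6 = 1
t_6 = 4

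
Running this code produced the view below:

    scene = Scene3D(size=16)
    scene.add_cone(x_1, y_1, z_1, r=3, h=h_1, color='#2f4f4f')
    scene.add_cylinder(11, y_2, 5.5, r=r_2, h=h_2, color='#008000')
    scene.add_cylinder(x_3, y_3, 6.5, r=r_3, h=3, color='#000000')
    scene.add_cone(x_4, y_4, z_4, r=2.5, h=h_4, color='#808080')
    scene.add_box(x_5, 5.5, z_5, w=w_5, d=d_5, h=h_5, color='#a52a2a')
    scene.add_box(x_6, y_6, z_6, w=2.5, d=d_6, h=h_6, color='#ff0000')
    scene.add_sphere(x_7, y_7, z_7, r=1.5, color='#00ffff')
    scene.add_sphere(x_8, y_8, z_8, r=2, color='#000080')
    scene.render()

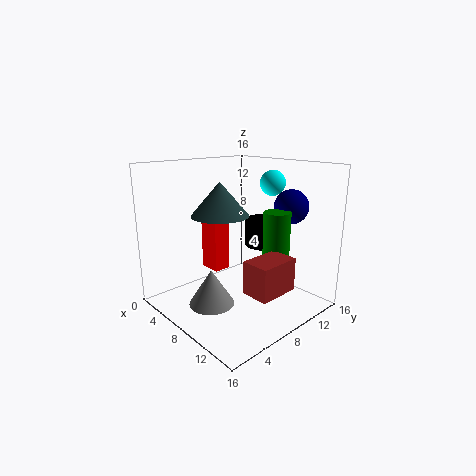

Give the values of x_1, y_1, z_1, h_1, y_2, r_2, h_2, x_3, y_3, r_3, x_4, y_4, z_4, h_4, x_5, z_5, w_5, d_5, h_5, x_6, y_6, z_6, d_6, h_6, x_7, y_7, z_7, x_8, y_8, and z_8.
x_1 = 8, y_1 = 5.5, z_1 = 11, h_1 = 3.5, y_2 = 11, r_2 = 1.5, h_2 = 5.5, x_3 = 8.5, y_3 = 12, r_3 = 2.5, x_4 = 7.5, y_4 = 4.5, z_4 = 1, h_4 = 4, x_5 = 11.5, z_5 = 3.5, w_5 = 3, d_5 = 4.5, h_5 = 3.5, x_6 = 4, y_6 = 6, z_6 = 4, d_6 = 2, h_6 = 7, x_7 = 8, y_7 = 13.5, z_7 = 13.5, x_8 = 10.5, y_8 = 14, z_8 = 11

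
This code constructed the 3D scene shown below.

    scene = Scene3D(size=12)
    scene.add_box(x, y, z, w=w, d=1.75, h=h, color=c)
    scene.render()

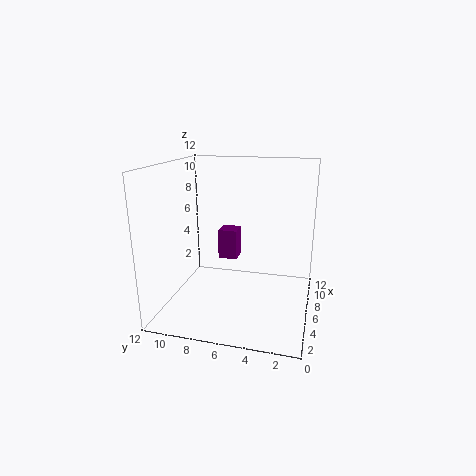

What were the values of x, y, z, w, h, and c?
x = 8.25; y = 6.75; z = 3; w = 1.75; h = 2.75; c = 'purple'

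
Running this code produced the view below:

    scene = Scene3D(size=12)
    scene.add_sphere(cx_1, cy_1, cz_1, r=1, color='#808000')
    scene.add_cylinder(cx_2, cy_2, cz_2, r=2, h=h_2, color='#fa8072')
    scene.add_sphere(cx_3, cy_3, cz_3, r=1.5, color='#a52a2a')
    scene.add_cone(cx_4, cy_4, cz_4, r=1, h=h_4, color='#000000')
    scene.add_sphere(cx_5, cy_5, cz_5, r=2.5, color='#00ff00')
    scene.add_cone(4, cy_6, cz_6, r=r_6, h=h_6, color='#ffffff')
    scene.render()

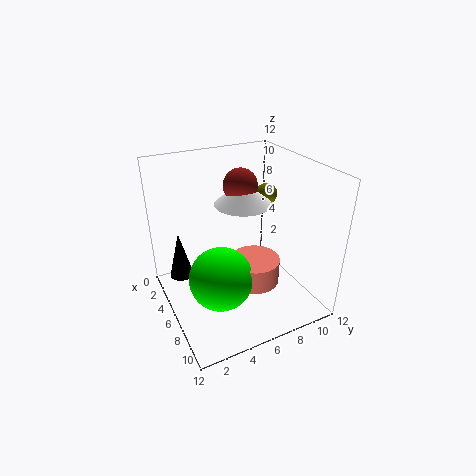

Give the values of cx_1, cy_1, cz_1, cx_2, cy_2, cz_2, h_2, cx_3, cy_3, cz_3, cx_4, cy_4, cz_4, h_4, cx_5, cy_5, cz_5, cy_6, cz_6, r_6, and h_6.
cx_1 = 3
cy_1 = 10.5
cz_1 = 8
cx_2 = 8
cy_2 = 6.5
cz_2 = 3
h_2 = 2
cx_3 = 3.5
cy_3 = 7.5
cz_3 = 9.5
cx_4 = 4
cy_4 = 1.5
cz_4 = 2.5
h_4 = 4
cx_5 = 8
cy_5 = 3.5
cz_5 = 4
cy_6 = 7.5
cz_6 = 8
r_6 = 2.5
h_6 = 2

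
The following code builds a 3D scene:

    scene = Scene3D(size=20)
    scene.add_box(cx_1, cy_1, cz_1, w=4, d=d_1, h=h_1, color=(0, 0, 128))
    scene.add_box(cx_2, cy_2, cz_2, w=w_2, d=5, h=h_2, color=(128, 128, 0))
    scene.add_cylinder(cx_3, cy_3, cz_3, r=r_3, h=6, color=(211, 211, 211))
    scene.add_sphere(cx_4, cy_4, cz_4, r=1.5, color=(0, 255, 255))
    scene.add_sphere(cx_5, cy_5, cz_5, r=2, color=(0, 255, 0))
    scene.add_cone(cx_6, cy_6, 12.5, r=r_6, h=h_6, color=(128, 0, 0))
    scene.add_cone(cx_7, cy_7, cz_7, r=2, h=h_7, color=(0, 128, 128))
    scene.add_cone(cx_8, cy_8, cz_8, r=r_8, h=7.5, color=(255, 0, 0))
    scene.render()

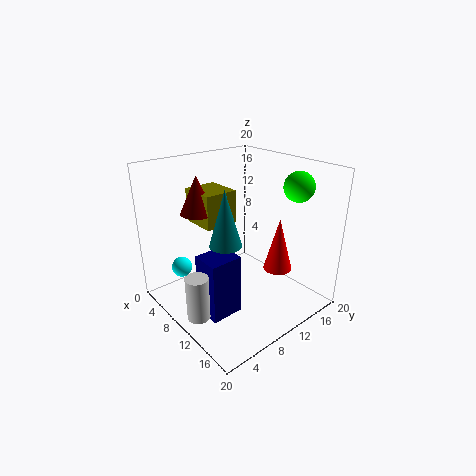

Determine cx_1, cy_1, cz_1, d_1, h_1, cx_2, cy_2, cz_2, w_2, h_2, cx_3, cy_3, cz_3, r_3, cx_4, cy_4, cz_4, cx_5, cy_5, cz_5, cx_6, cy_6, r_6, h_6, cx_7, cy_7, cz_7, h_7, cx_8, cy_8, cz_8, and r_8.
cx_1 = 9; cy_1 = 3.5; cz_1 = 0.5; d_1 = 4.5; h_1 = 8.5; cx_2 = 1; cy_2 = 7.5; cz_2 = 10.5; w_2 = 5.5; h_2 = 5; cx_3 = 11.5; cy_3 = 2; cz_3 = 1.5; r_3 = 1.5; cx_4 = 3.5; cy_4 = 4.5; cz_4 = 4.5; cx_5 = 15.5; cy_5 = 15.5; cz_5 = 17.5; cx_6 = 4; cy_6 = 7.5; r_6 = 2.5; h_6 = 5.5; cx_7 = 13; cy_7 = 5.5; cz_7 = 11.5; h_7 = 7; cx_8 = 14; cy_8 = 14; cz_8 = 5.5; r_8 = 2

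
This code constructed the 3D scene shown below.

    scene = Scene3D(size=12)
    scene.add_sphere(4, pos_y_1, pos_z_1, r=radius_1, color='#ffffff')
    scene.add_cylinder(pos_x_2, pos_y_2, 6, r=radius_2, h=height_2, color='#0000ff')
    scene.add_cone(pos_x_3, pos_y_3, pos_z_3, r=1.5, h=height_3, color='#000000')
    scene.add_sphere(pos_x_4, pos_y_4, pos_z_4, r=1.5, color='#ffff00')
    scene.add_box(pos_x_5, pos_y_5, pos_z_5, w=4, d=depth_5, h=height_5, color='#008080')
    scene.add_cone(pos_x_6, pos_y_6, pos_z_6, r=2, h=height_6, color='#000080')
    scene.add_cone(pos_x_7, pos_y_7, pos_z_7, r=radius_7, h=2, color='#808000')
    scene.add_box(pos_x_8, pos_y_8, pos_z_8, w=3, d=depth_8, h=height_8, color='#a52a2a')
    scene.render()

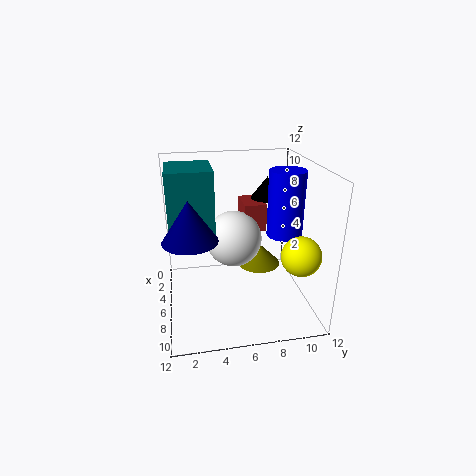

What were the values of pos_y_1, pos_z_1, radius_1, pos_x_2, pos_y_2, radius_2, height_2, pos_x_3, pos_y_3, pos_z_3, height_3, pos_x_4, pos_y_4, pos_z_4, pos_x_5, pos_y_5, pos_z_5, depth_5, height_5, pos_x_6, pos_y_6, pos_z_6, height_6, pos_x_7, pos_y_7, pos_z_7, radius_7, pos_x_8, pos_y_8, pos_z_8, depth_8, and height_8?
pos_y_1 = 6; pos_z_1 = 5; radius_1 = 2.5; pos_x_2 = 6; pos_y_2 = 10; radius_2 = 1.5; height_2 = 5.5; pos_x_3 = 2; pos_y_3 = 9.5; pos_z_3 = 8; height_3 = 2; pos_x_4 = 10; pos_y_4 = 10; pos_z_4 = 6; pos_x_5 = 3.5; pos_y_5 = 0.5; pos_z_5 = 7; depth_5 = 3.5; height_5 = 5; pos_x_6 = 9; pos_y_6 = 2; pos_z_6 = 7.5; height_6 = 3; pos_x_7 = 3.5; pos_y_7 = 8.5; pos_z_7 = 2; radius_7 = 2; pos_x_8 = 1; pos_y_8 = 7; pos_z_8 = 5.5; depth_8 = 2; height_8 = 2.5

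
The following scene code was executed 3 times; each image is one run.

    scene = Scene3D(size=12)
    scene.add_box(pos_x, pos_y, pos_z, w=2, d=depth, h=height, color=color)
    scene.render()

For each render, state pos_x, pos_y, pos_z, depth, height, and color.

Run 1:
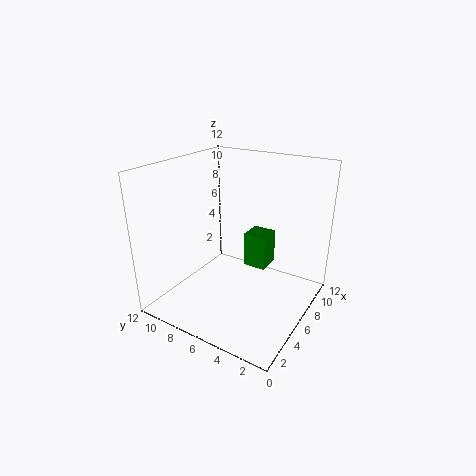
pos_x = 7, pos_y = 4, pos_z = 3, depth = 2, height = 3, color = 'green'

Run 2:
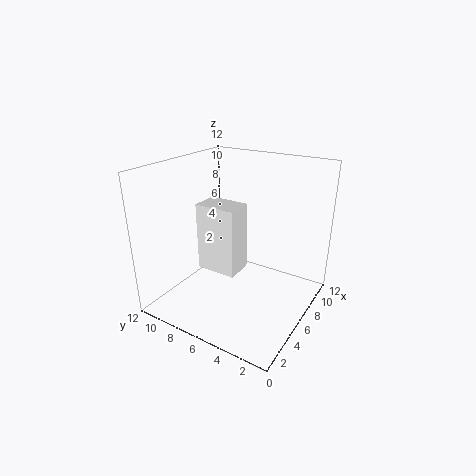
pos_x = 2, pos_y = 4, pos_z = 5, depth = 3, height = 5, color = 'white'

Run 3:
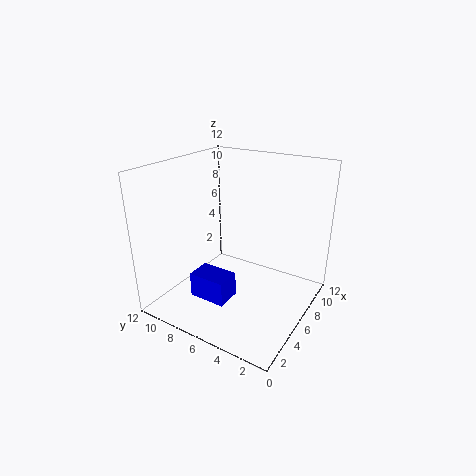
pos_x = 2, pos_y = 5, pos_z = 2, depth = 3, height = 2, color = 'blue'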